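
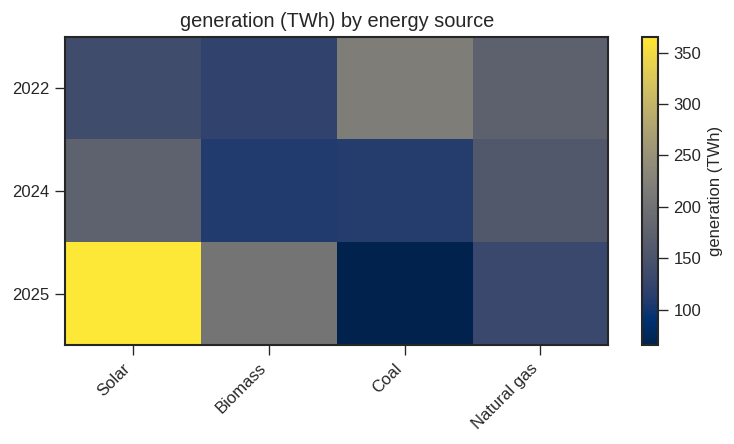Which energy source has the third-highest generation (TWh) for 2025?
Natural gas

Top 4 for 2025: Solar ≈ 375, Biomass ≈ 200, Natural gas ≈ 125, Coal ≈ 75.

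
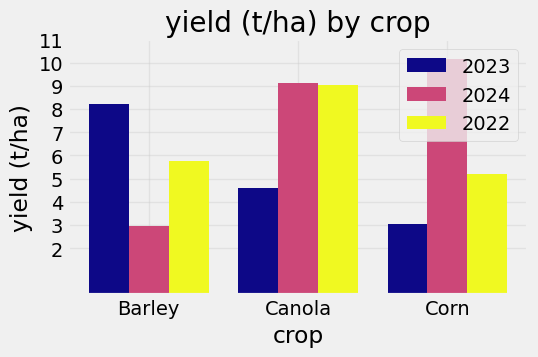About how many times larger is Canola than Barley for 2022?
≈ 1.5×

Canola ≈ 9, Barley ≈ 6; 9/6 ≈ 1.5.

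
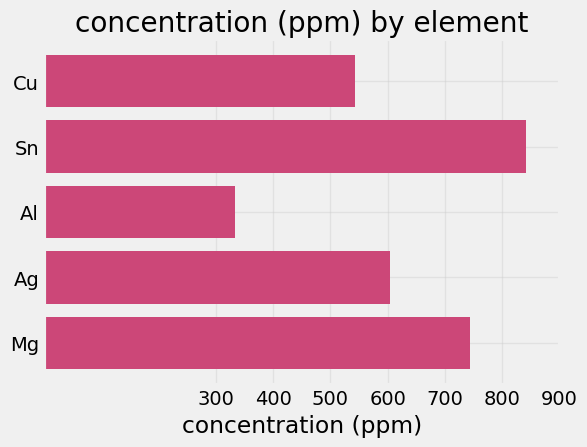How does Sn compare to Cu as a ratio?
Sn ≈ 800, Cu ≈ 500; 800/500 ≈ 1.6.

≈ 1.6×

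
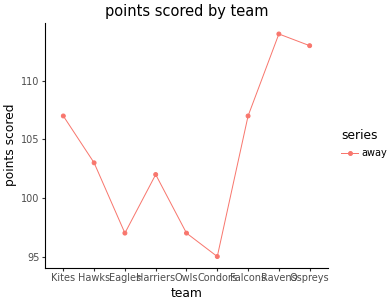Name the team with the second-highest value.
Top 3: Ravens ≈ 114, Ospreys ≈ 112, Falcons ≈ 108.

Ospreys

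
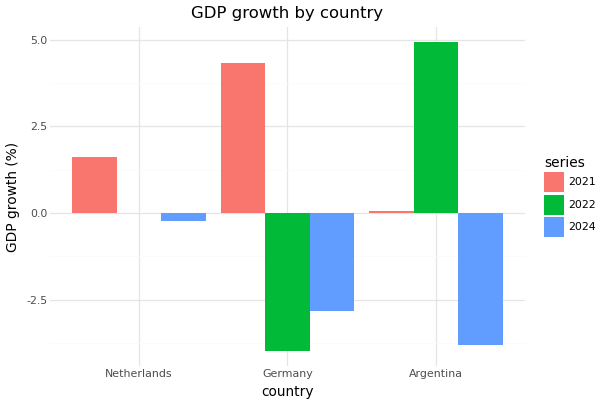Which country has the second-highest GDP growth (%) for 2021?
Top 3 for 2021: Germany ≈ 4, Netherlands ≈ 2, Argentina ≈ 0.

Netherlands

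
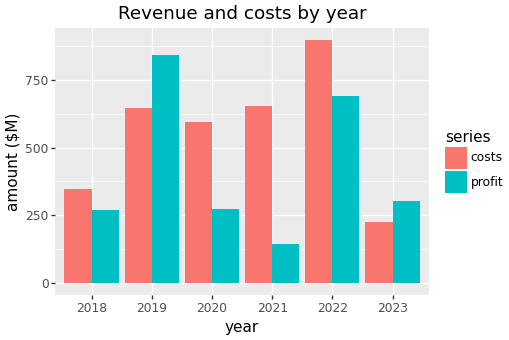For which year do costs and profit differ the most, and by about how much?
2021, ≈ 600 $M

2021: costs ≈ 700, profit ≈ 100 → gap ≈ 600. Next-largest (2020) is only ≈ 300.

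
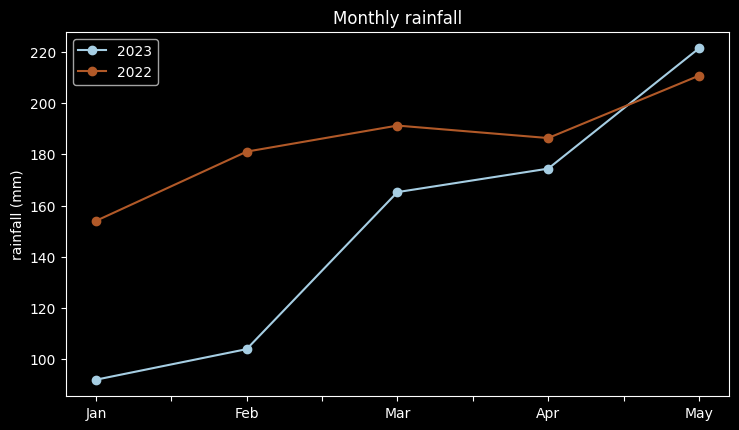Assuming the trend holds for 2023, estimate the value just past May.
Last three: 160, 180, 220 → slope ≈ 30/step → next ≈ 250.

≈ 250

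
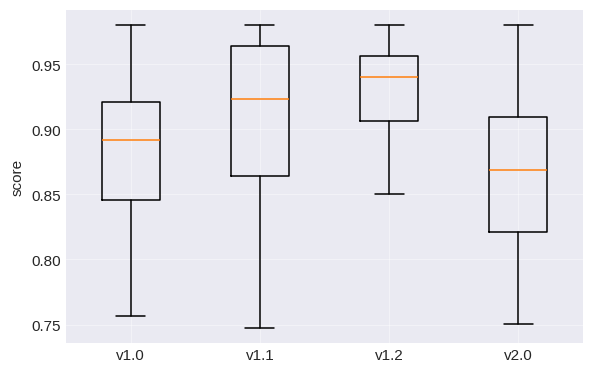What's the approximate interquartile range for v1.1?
Q3 ≈ 0.96, Q1 ≈ 0.86; IQR ≈ 0.10.

≈ 0.10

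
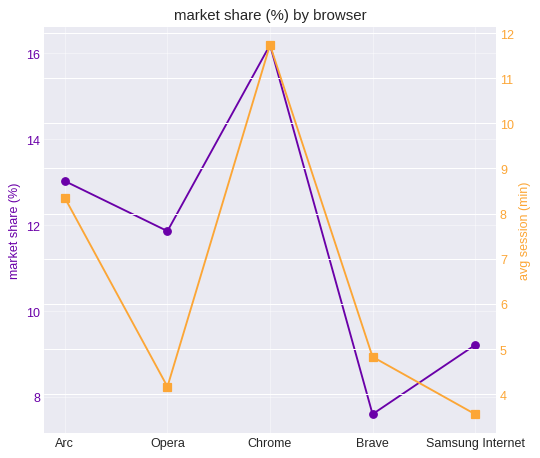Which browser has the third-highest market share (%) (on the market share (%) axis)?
Top 4 (on the market share (%) axis): Chrome ≈ 16, Arc ≈ 13, Opera ≈ 12, Samsung Internet ≈ 9.

Opera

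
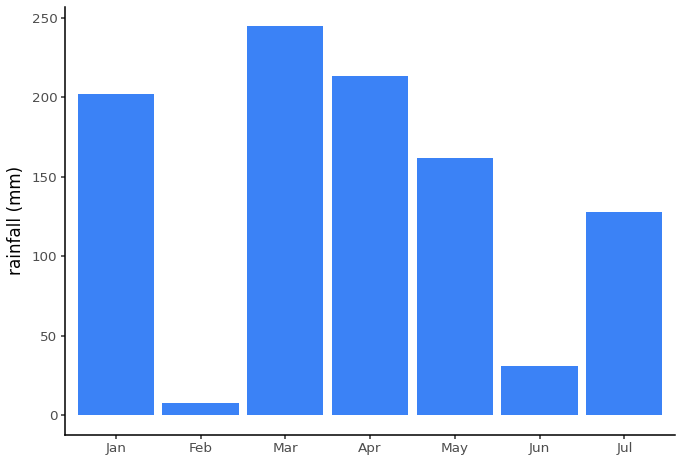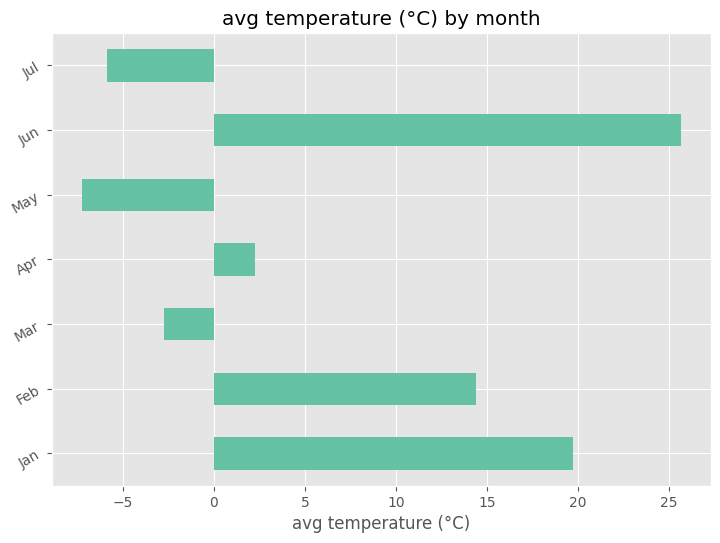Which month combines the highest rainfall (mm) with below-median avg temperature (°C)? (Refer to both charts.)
Chart 2 median avg temperature (°C) ≈ 0; below-median months: Mar, May, Jul. Among those, Mar has the highest rainfall (mm) (≈ 250).

Mar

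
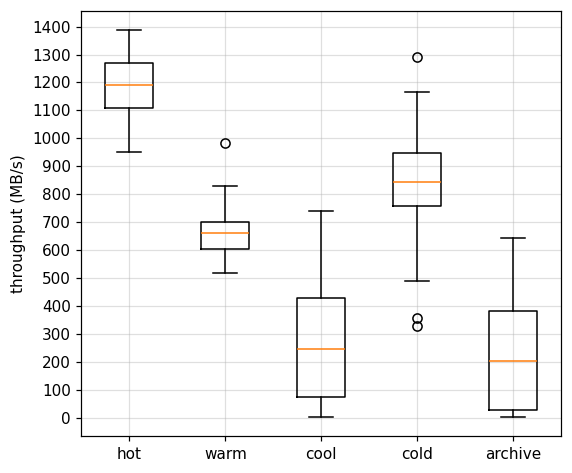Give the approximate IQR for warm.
Q3 ≈ 700, Q1 ≈ 600; IQR ≈ 100.

≈ 100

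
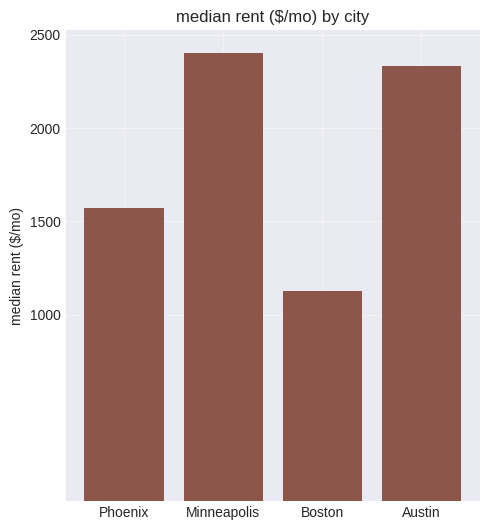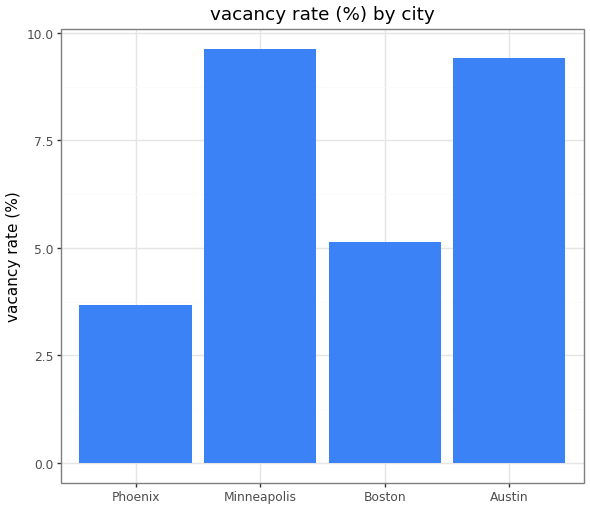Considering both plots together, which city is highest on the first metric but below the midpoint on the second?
Chart 2 median vacancy rate (%) ≈ 7; below-median cities: Phoenix, Boston. Among those, Phoenix has the highest median rent ($/mo) (≈ 1500).

Phoenix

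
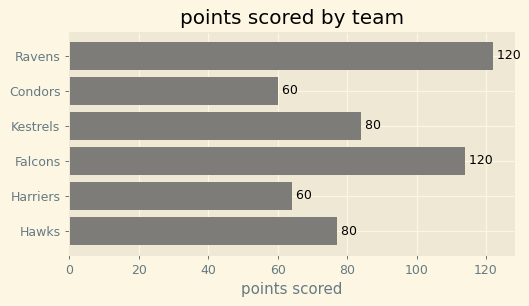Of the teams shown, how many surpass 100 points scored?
Above 100: Ravens, Falcons.

2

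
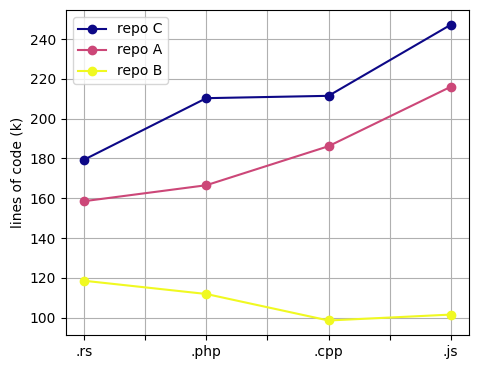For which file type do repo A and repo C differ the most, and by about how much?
.php, ≈ 60 k

.php: repo A ≈ 160, repo C ≈ 220 → gap ≈ 60. Next-largest (.js) is only ≈ 20.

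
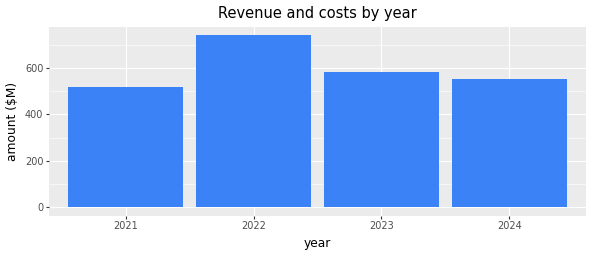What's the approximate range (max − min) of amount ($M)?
Max 2022 ≈ 700, min 2021 ≈ 500; range ≈ 200.

≈ 200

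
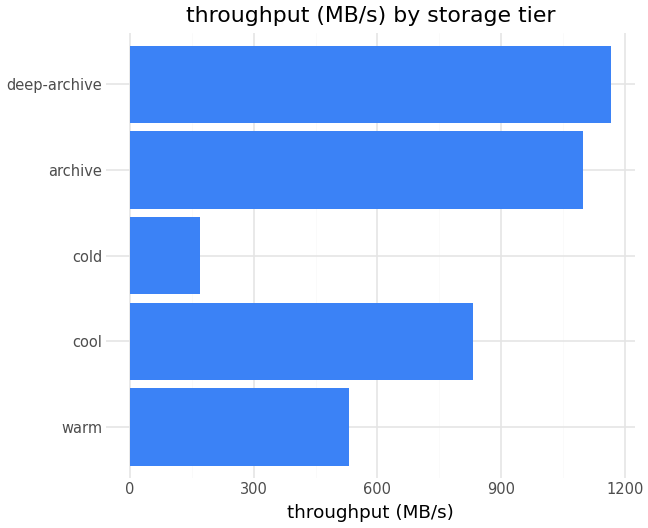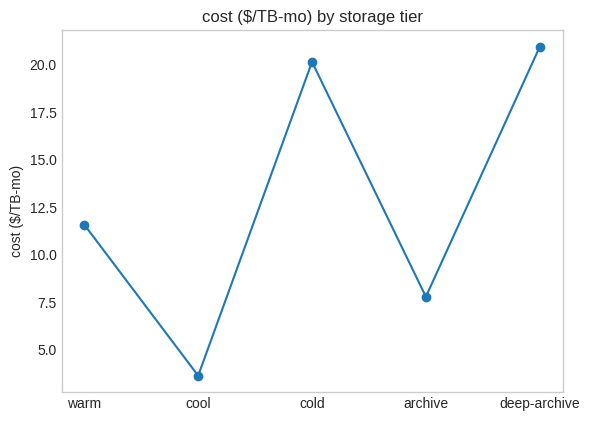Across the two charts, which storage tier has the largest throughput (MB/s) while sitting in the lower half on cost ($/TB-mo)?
archive

Chart 2 median cost ($/TB-mo) ≈ 12; below-median storage tiers: cool, archive. Among those, archive has the highest throughput (MB/s) (≈ 1000).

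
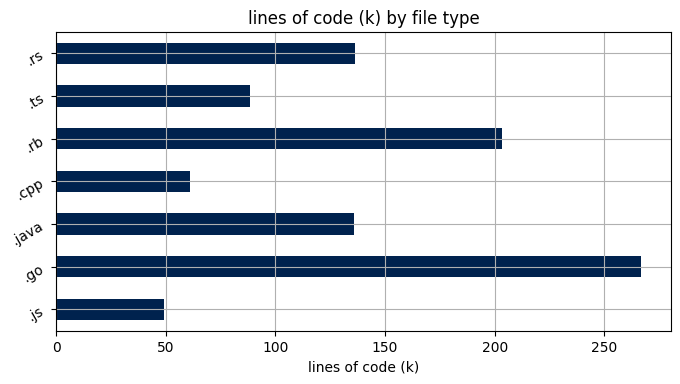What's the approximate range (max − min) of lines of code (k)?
Max .go ≈ 275, min .js ≈ 50; range ≈ 225.

≈ 225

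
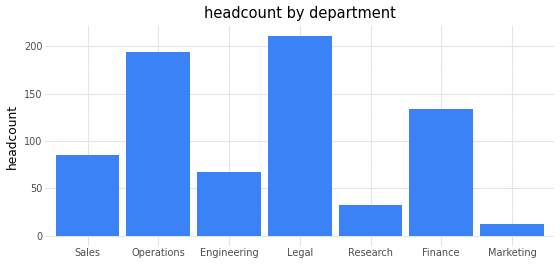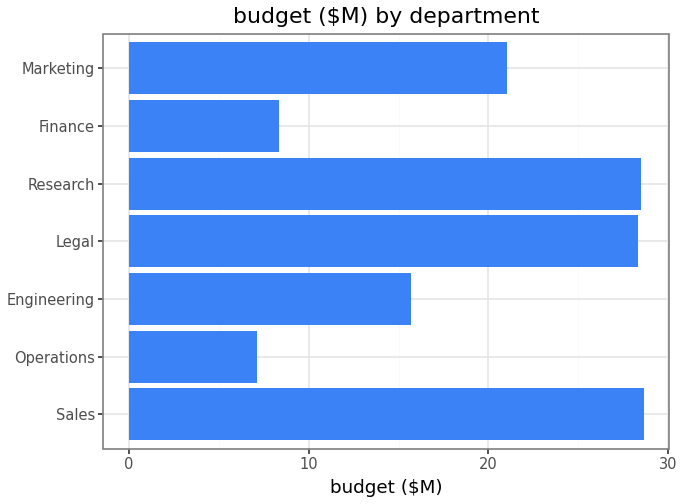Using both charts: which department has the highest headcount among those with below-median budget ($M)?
Chart 2 median budget ($M) ≈ 20; below-median departments: Operations, Engineering, Finance. Among those, Operations has the highest headcount (≈ 200).

Operations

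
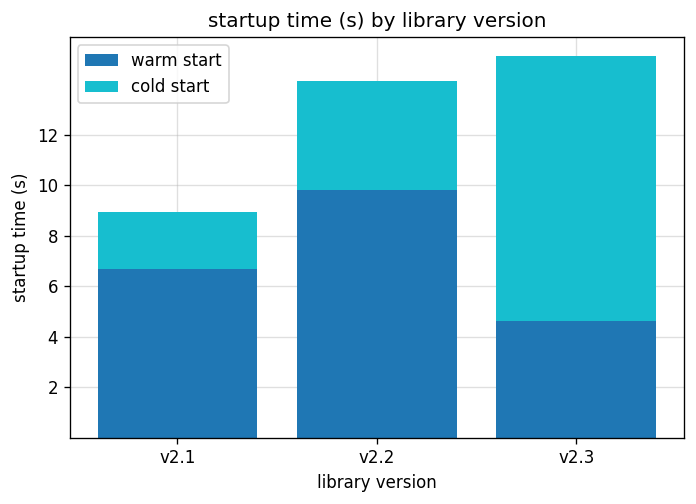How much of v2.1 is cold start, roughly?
≈ 2

cold start top ≈ 8, bottom ≈ 6; segment ≈ 2.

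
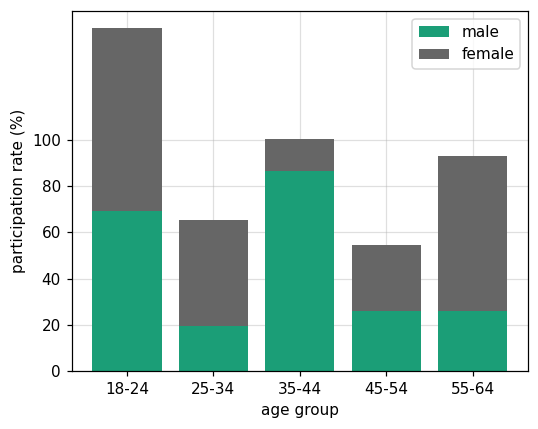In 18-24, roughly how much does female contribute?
female top ≈ 140, bottom ≈ 60; segment ≈ 80.

≈ 80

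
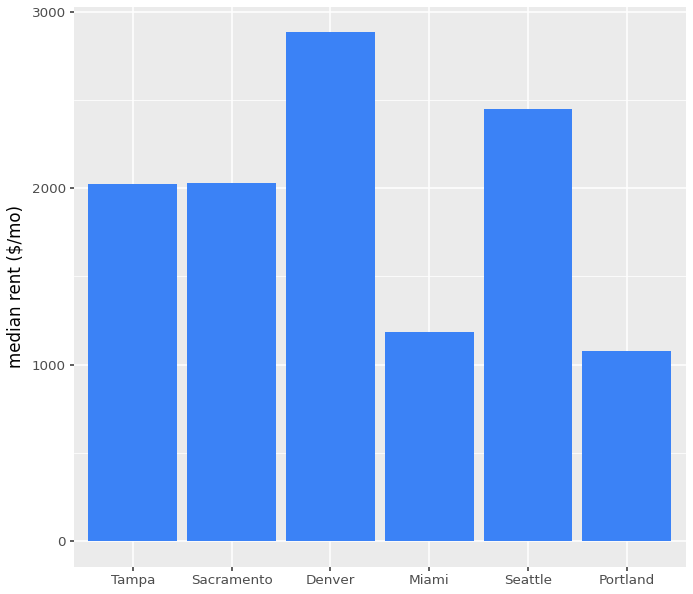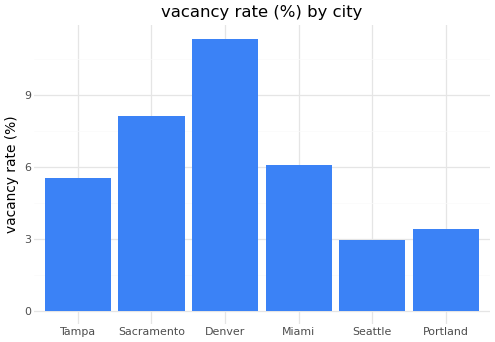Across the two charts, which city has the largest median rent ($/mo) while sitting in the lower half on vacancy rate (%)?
Seattle

Chart 2 median vacancy rate (%) ≈ 6; below-median cities: Tampa, Seattle, Portland. Among those, Seattle has the highest median rent ($/mo) (≈ 2500).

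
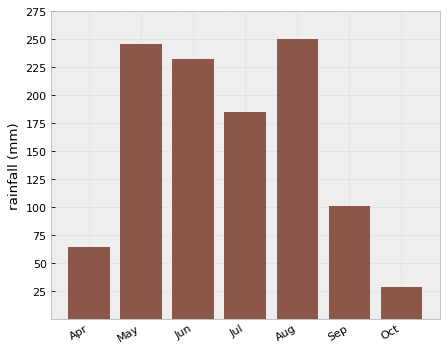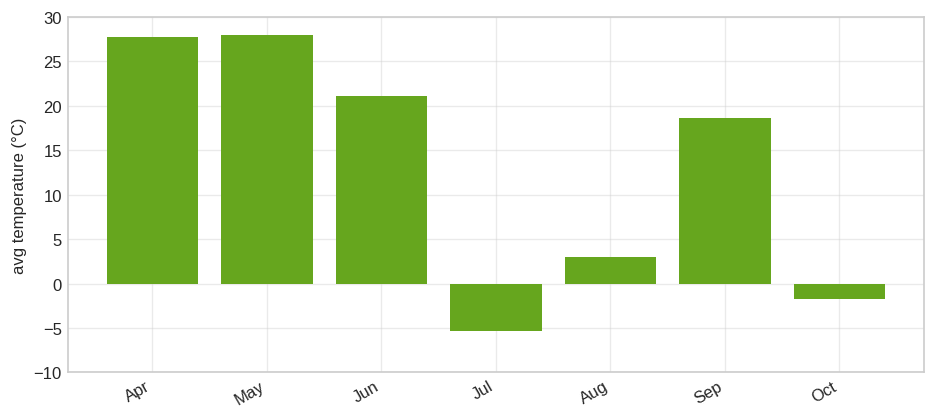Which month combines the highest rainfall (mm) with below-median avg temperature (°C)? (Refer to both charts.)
Chart 2 median avg temperature (°C) ≈ 20; below-median months: Jul, Aug, Oct. Among those, Aug has the highest rainfall (mm) (≈ 250).

Aug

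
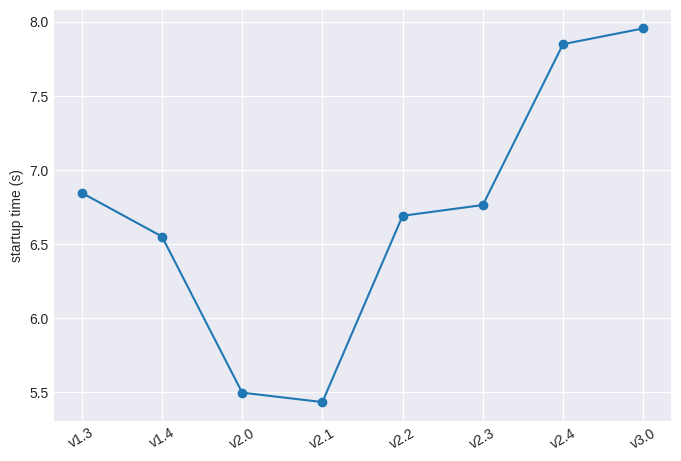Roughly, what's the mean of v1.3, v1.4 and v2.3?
≈ 6.83

(7.0 + 6.5 + 7.0) / 3 ≈ 6.83.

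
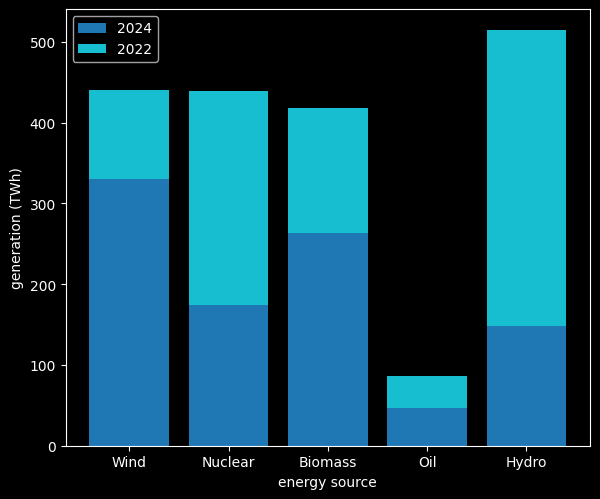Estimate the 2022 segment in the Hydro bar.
2022 top ≈ 500, bottom ≈ 150; segment ≈ 350.

≈ 350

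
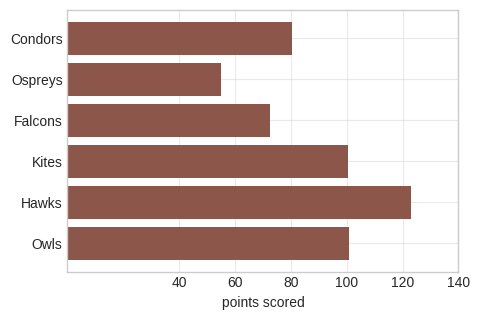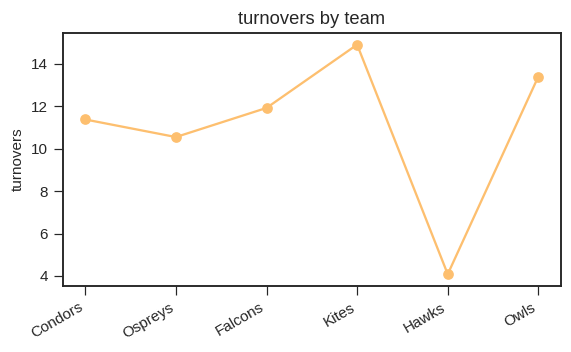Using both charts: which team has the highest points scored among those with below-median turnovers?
Chart 2 median turnovers ≈ 12; below-median teams: Condors, Ospreys, Hawks. Among those, Hawks has the highest points scored (≈ 120).

Hawks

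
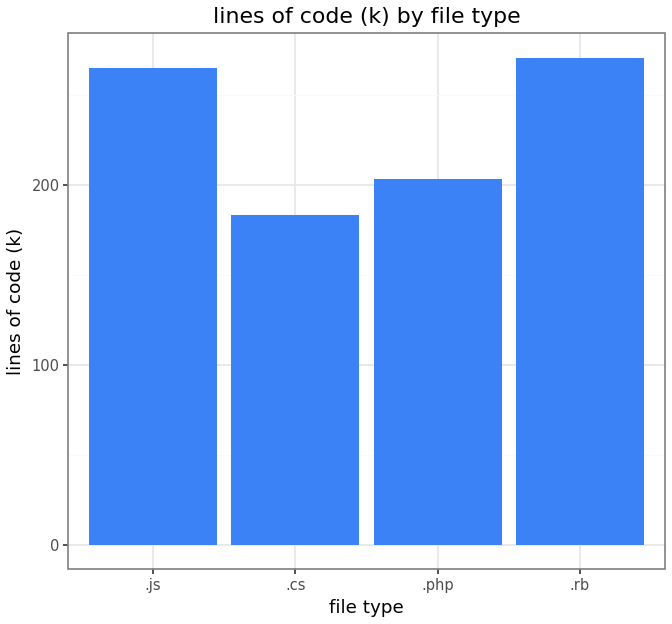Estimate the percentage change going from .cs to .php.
.cs ≈ 175, .php ≈ 200; (200 − 175) / 175 ≈ +14.3%.

≈ +14.3%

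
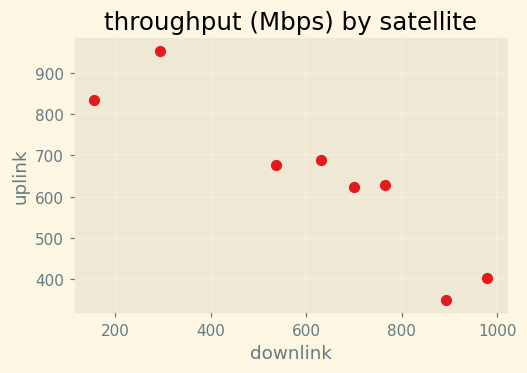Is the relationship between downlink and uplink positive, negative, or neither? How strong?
negative, strong

Points are negatively correlated; strong (|r| ≈ 0.9).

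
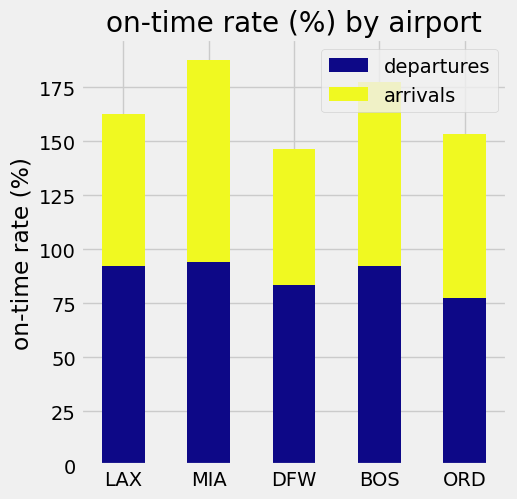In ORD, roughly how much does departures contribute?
departures top ≈ 80, bottom ≈ 0; segment ≈ 80.

≈ 80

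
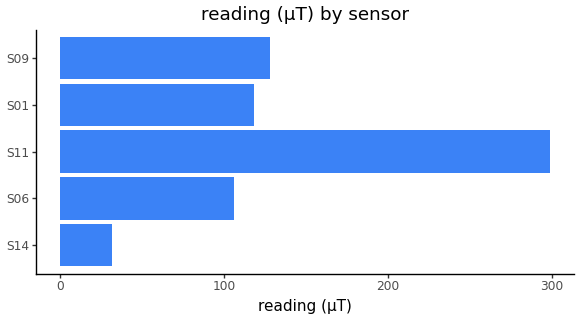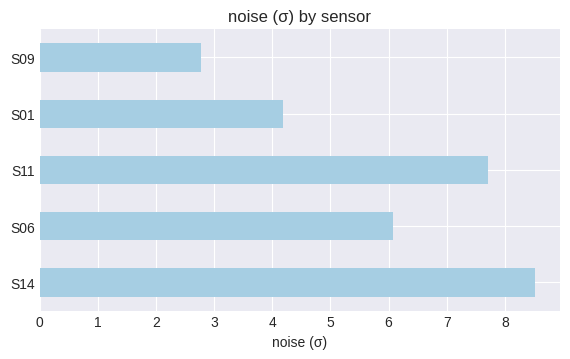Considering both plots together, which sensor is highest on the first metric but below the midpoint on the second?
Chart 2 median noise (σ) ≈ 6; below-median sensors: S01, S09. Among those, S09 has the highest reading (µT) (≈ 150).

S09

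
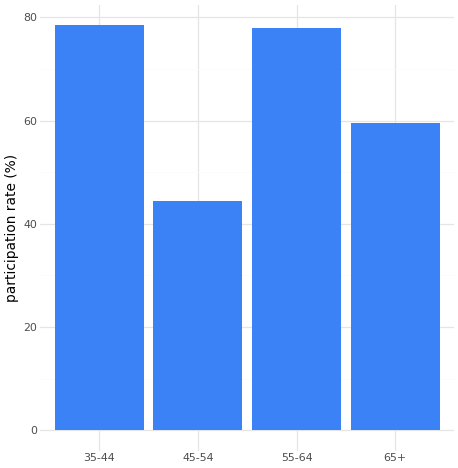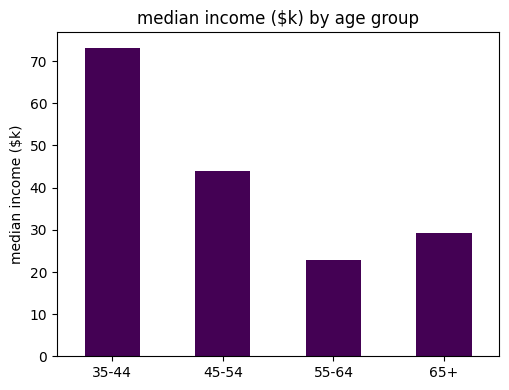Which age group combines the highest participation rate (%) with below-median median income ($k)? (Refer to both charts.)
55-64

Chart 2 median median income ($k) ≈ 40; below-median age groups: 55-64, 65+. Among those, 55-64 has the highest participation rate (%) (≈ 80).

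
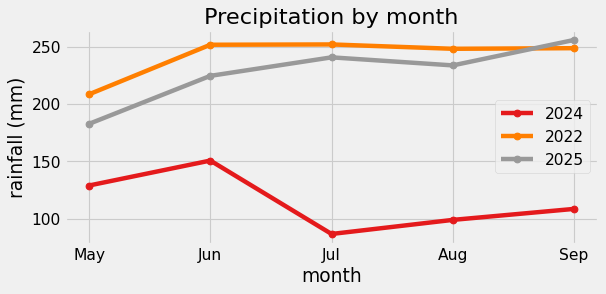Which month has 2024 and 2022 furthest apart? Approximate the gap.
Jul: 2024 ≈ 80, 2022 ≈ 260 → gap ≈ 180. Next-largest (Aug) is only ≈ 140.

Jul, ≈ 180 mm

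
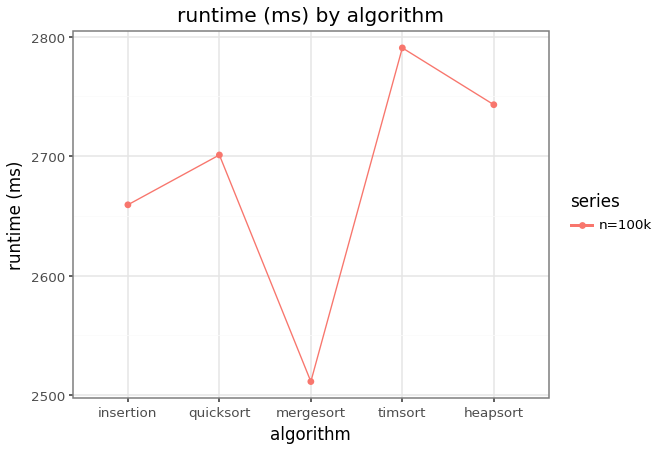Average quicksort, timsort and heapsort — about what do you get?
(2700 + 2800 + 2750) / 3 ≈ 2750.

≈ 2750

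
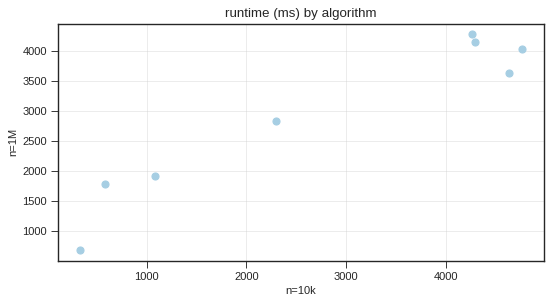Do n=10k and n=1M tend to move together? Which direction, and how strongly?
positive, strong

Points are positively correlated; strong (|r| ≈ 1.0).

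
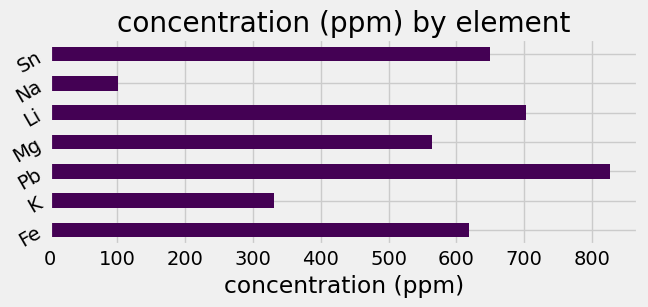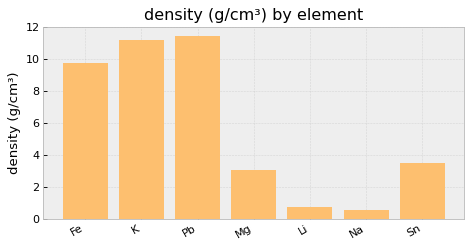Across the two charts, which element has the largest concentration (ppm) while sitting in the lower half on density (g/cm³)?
Li

Chart 2 median density (g/cm³) ≈ 4; below-median elements: Mg, Li, Na. Among those, Li has the highest concentration (ppm) (≈ 700).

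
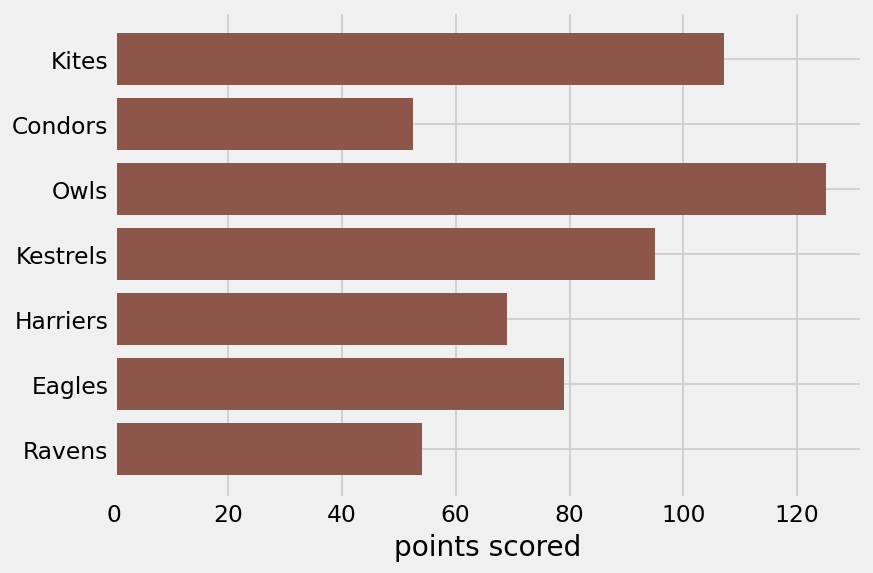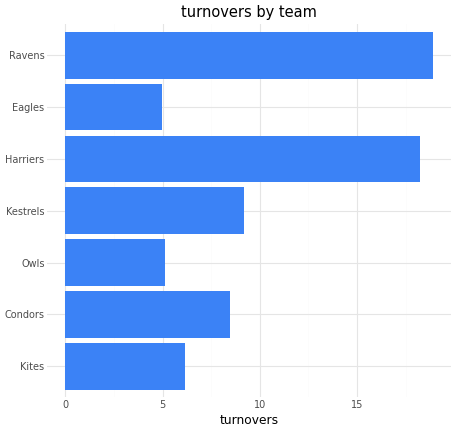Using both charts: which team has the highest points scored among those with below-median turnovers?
Chart 2 median turnovers ≈ 8; below-median teams: Kites, Owls, Eagles. Among those, Owls has the highest points scored (≈ 120).

Owls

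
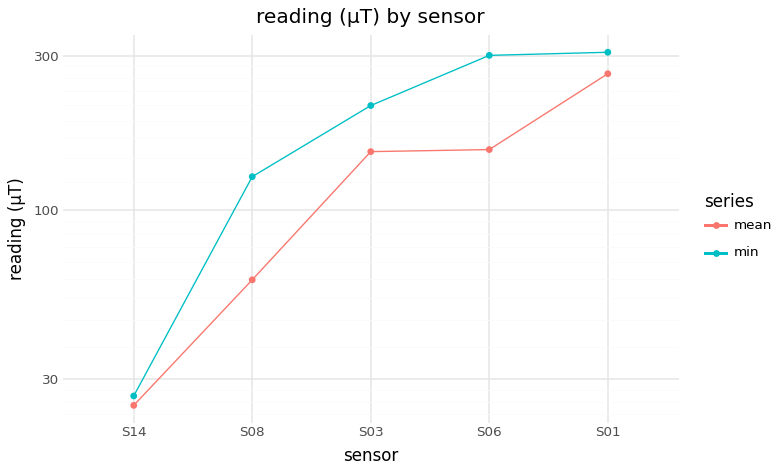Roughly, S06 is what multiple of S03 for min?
S06 ≈ 300, S03 ≈ 200; 300/200 ≈ 1.5.

≈ 1.5×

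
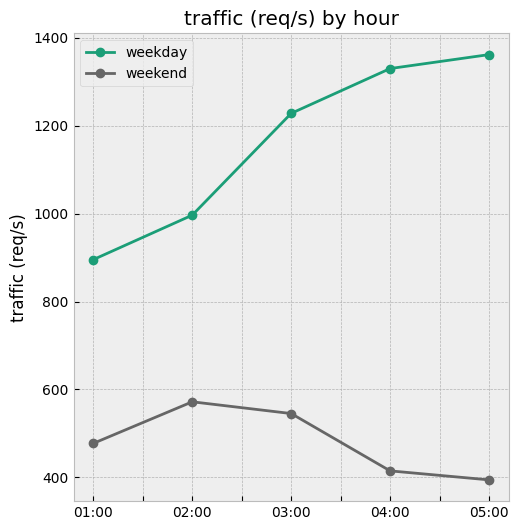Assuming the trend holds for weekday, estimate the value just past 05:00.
Last three: 1200, 1300, 1400 → slope ≈ 100/step → next ≈ 1500.

≈ 1500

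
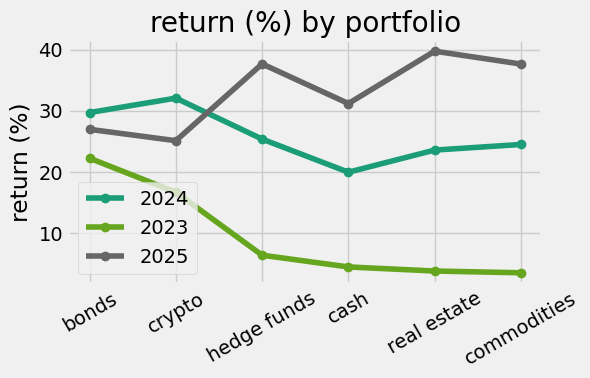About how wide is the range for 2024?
Max crypto ≈ 30, min cash ≈ 20; range ≈ 10.

≈ 10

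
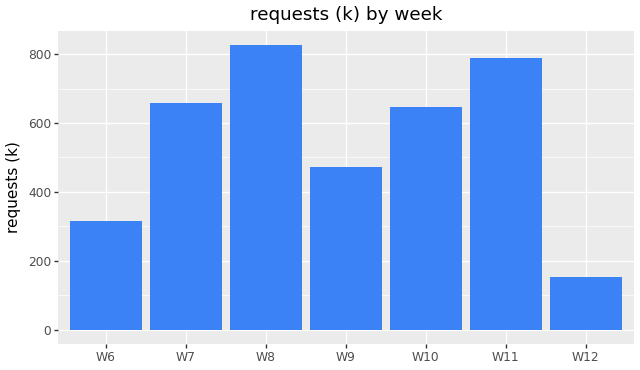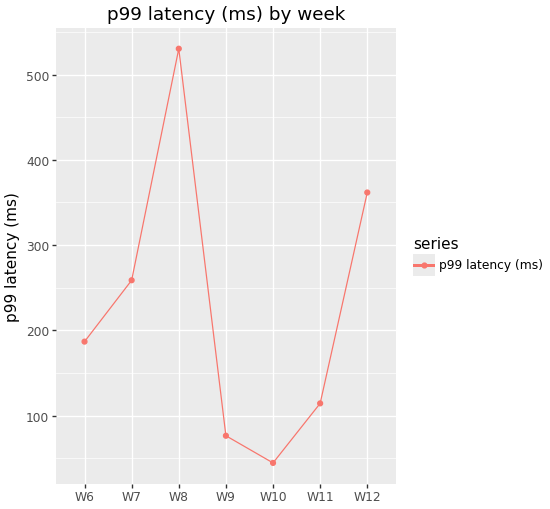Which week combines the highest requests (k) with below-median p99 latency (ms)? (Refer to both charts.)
W11

Chart 2 median p99 latency (ms) ≈ 200; below-median weeks: W9, W10, W11. Among those, W11 has the highest requests (k) (≈ 800).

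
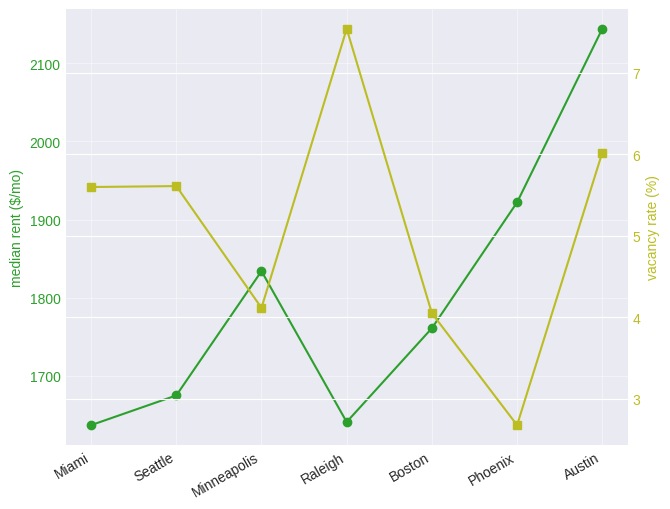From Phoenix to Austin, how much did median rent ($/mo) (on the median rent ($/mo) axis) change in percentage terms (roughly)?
≈ +13.2%

Phoenix ≈ 1900, Austin ≈ 2150; (2150 − 1900) / 1900 ≈ +13.2%.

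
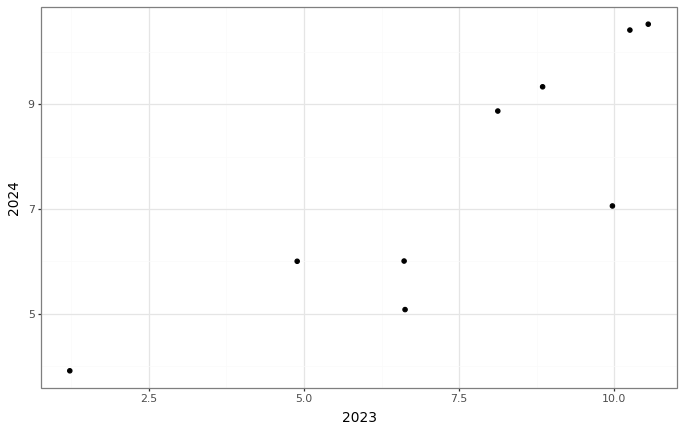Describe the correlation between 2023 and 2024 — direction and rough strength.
positive, strong

Points are positively correlated; strong (|r| ≈ 0.8).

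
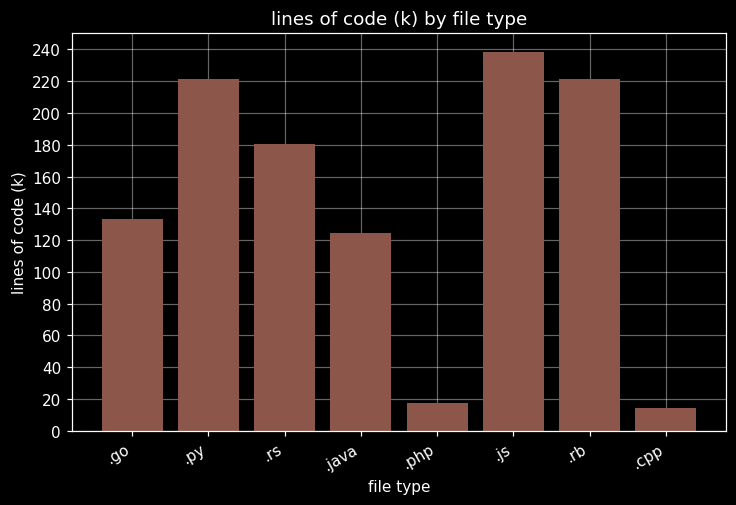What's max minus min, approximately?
≈ 220

Max .js ≈ 240, min .cpp ≈ 20; range ≈ 220.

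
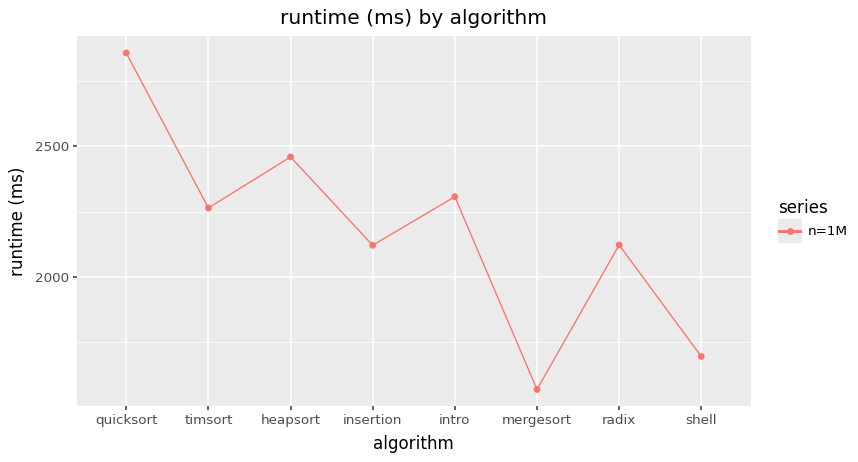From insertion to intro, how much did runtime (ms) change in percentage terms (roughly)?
≈ +9.1%

insertion ≈ 2200, intro ≈ 2400; (2400 − 2200) / 2200 ≈ +9.1%.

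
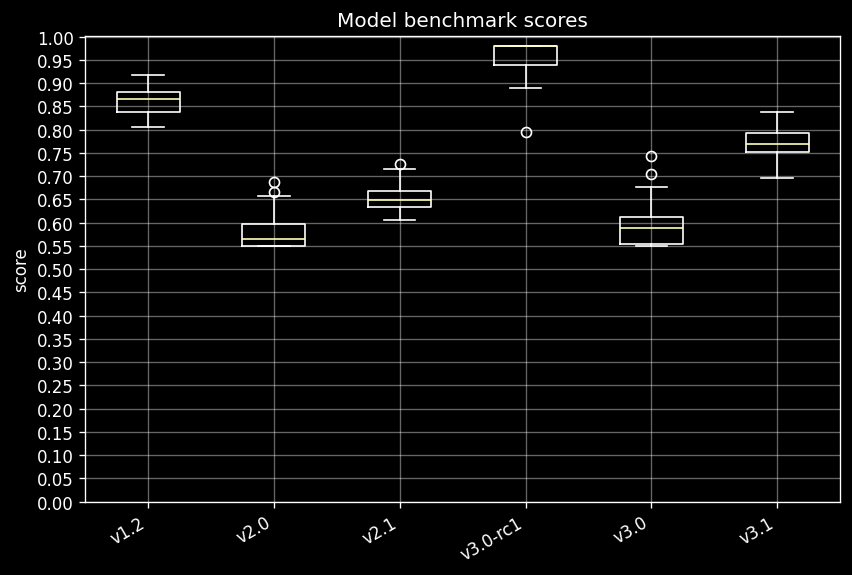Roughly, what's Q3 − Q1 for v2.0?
≈ 0.05

Q3 ≈ 0.60, Q1 ≈ 0.55; IQR ≈ 0.05.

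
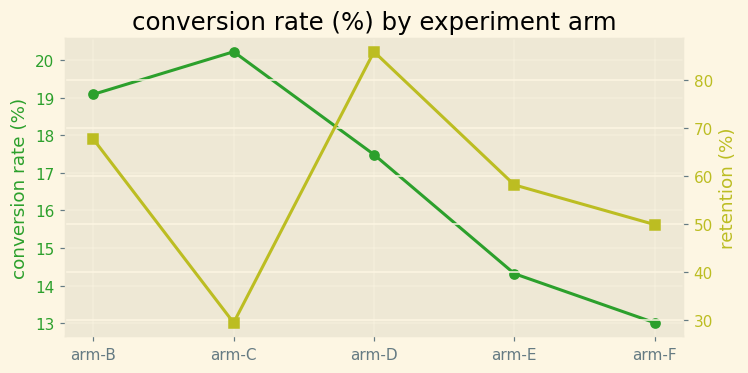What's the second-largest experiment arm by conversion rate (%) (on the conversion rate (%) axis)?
Top 3 (on the conversion rate (%) axis): arm-C ≈ 20, arm-B ≈ 19, arm-D ≈ 17.

arm-B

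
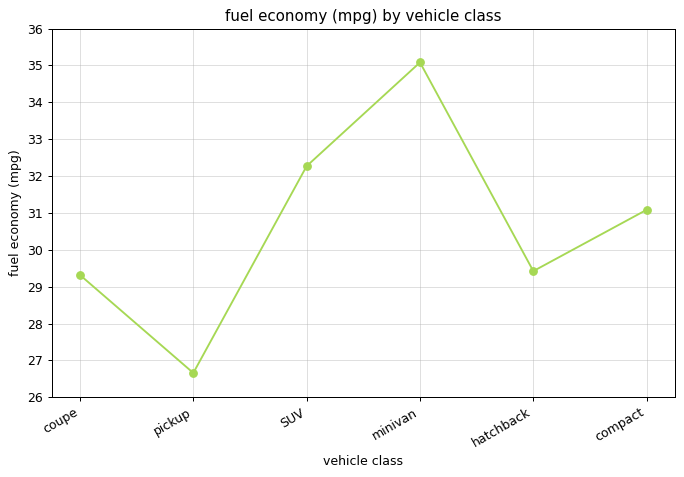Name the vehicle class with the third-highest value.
Top 4: minivan ≈ 35, SUV ≈ 32, compact ≈ 31, hatchback ≈ 29.

compact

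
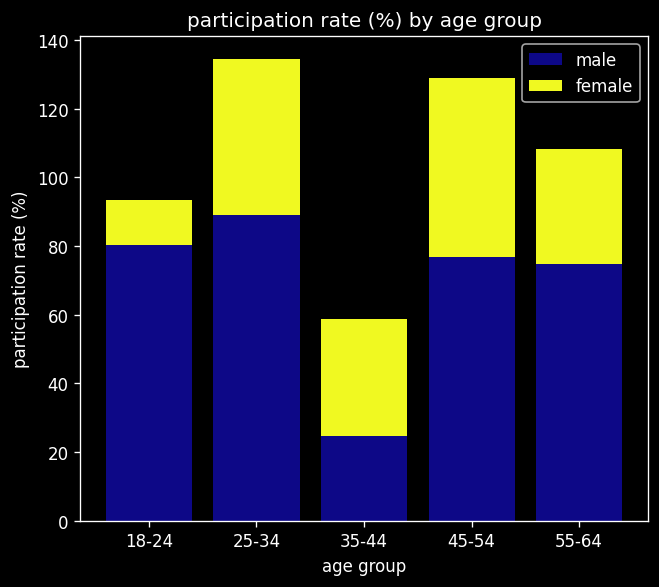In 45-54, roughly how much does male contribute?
male top ≈ 80, bottom ≈ 0; segment ≈ 80.

≈ 80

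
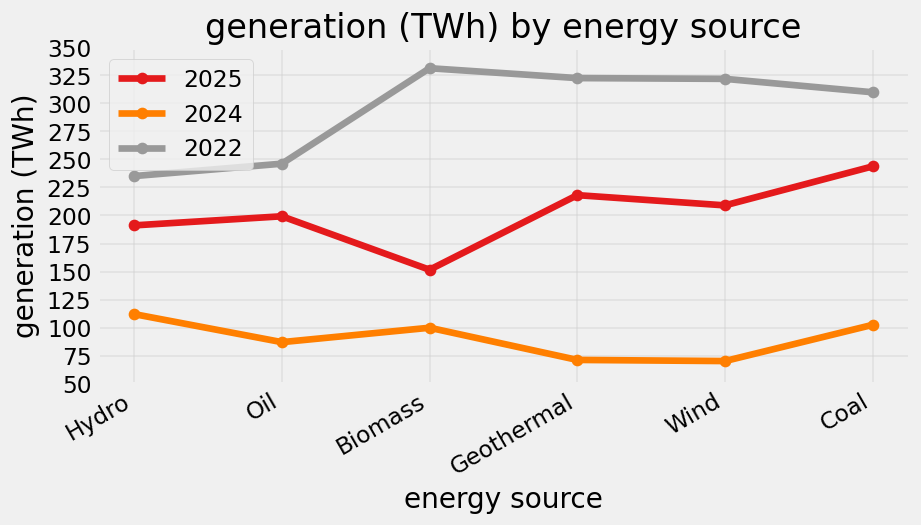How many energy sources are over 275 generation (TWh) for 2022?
Above 275: Biomass, Geothermal, Wind, Coal.

4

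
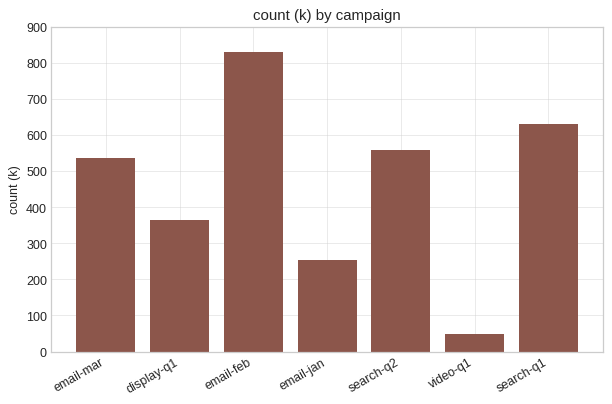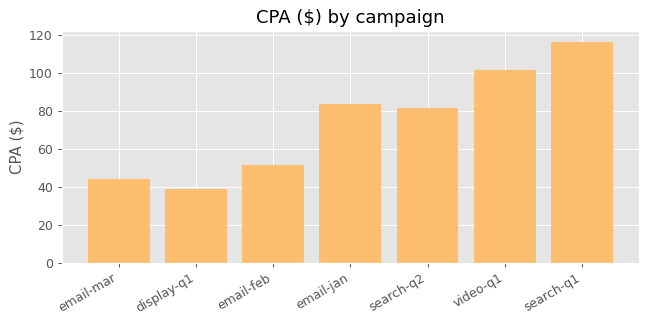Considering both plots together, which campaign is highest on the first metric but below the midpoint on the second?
Chart 2 median CPA ($) ≈ 80; below-median campaigns: email-mar, display-q1, email-feb. Among those, email-feb has the highest count (k) (≈ 800).

email-feb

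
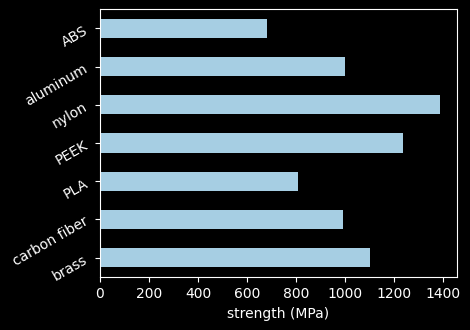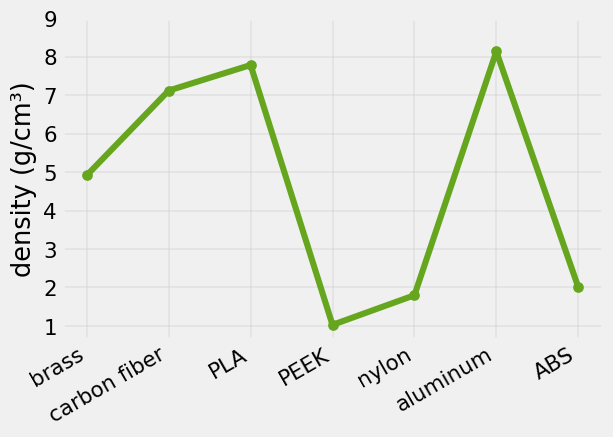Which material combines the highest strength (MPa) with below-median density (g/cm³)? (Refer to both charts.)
nylon

Chart 2 median density (g/cm³) ≈ 5; below-median materials: PEEK, nylon, ABS. Among those, nylon has the highest strength (MPa) (≈ 1400).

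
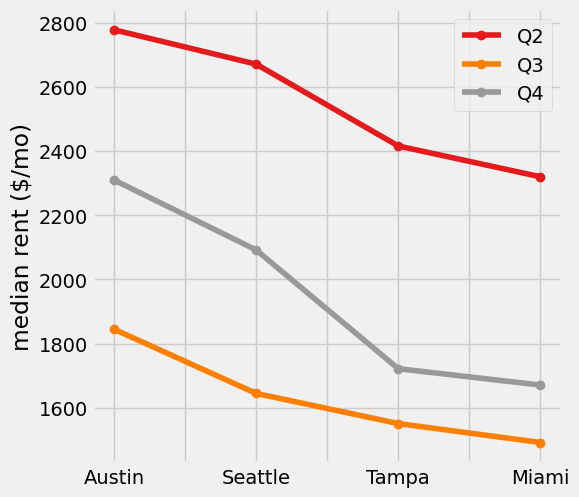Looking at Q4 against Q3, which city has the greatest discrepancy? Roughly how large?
Austin: Q4 ≈ 2400, Q3 ≈ 1800 → gap ≈ 600. Next-largest (Seattle) is only ≈ 400.

Austin, ≈ 600 $/mo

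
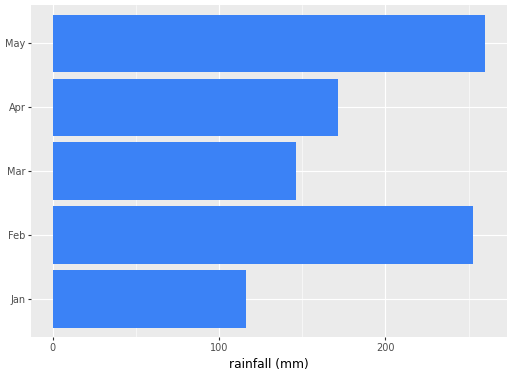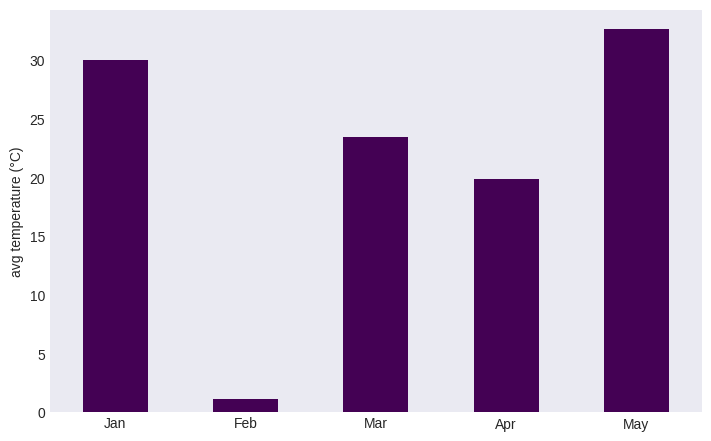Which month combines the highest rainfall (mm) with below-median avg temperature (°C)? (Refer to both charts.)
Feb

Chart 2 median avg temperature (°C) ≈ 25; below-median months: Feb, Apr. Among those, Feb has the highest rainfall (mm) (≈ 250).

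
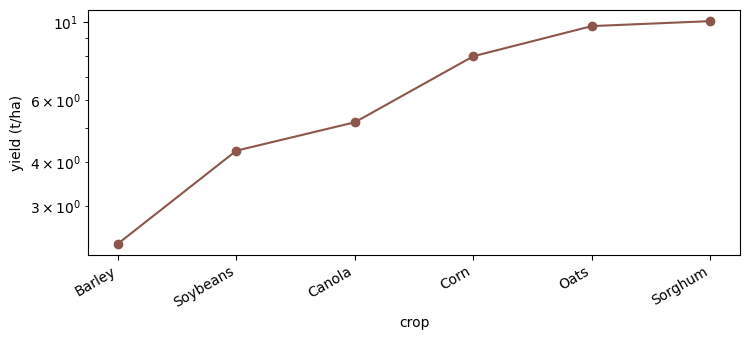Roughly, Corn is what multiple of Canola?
≈ 1.6×

Corn ≈ 8, Canola ≈ 5; 8/5 ≈ 1.6.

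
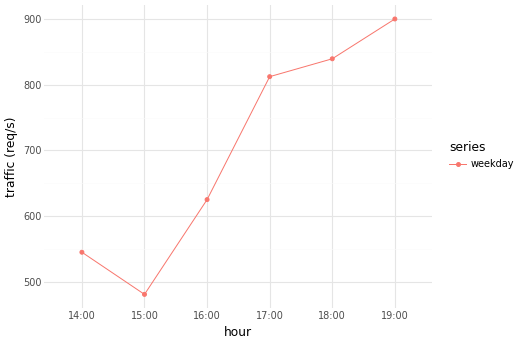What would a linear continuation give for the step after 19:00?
Last three: 800, 850, 900 → slope ≈ 50/step → next ≈ 950.

≈ 950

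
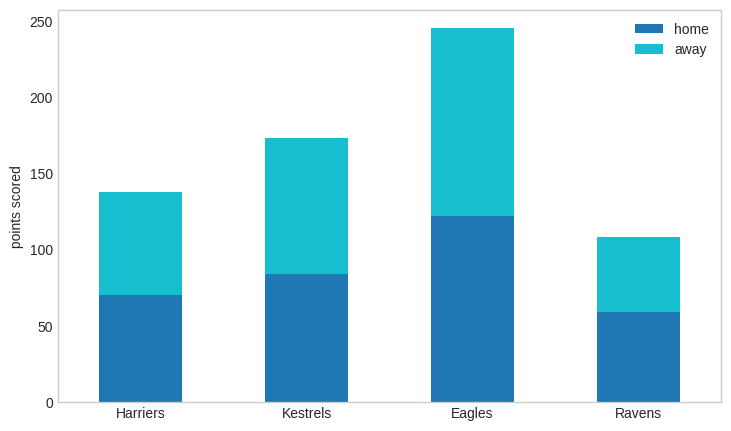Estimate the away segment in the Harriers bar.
≈ 75

away top ≈ 150, bottom ≈ 75; segment ≈ 75.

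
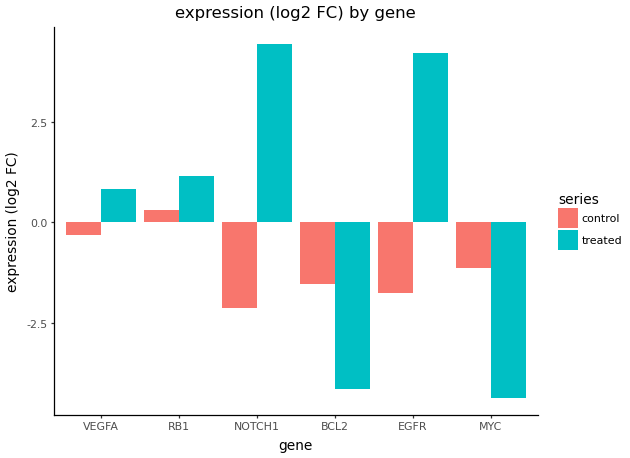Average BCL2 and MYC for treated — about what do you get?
≈ -4

(-4 + -4) / 2 ≈ -4.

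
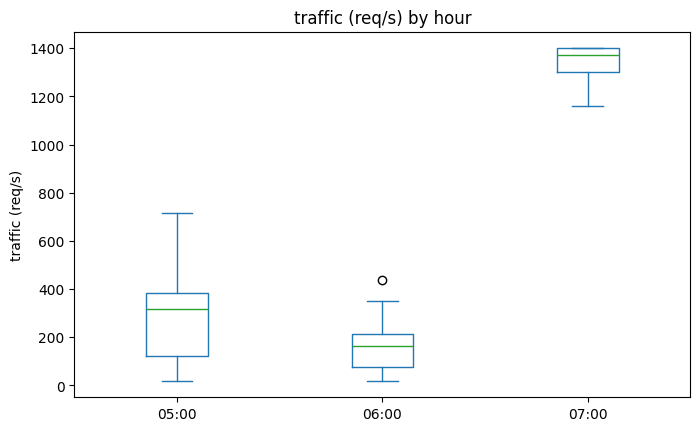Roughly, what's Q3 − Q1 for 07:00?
≈ 100

Q3 ≈ 1400, Q1 ≈ 1300; IQR ≈ 100.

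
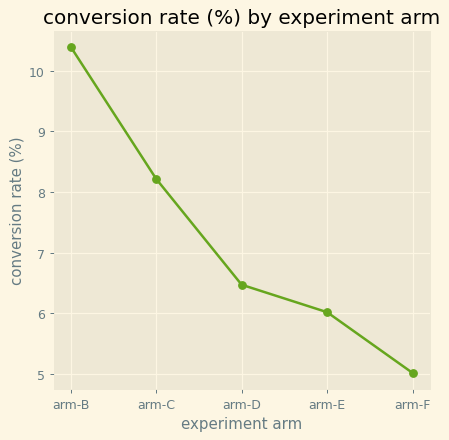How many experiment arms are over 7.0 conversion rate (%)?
2

Above 7.0: arm-B, arm-C.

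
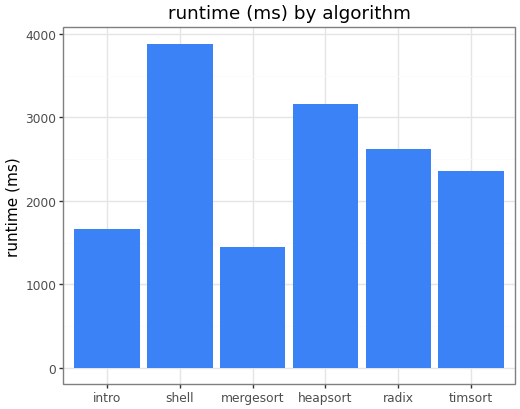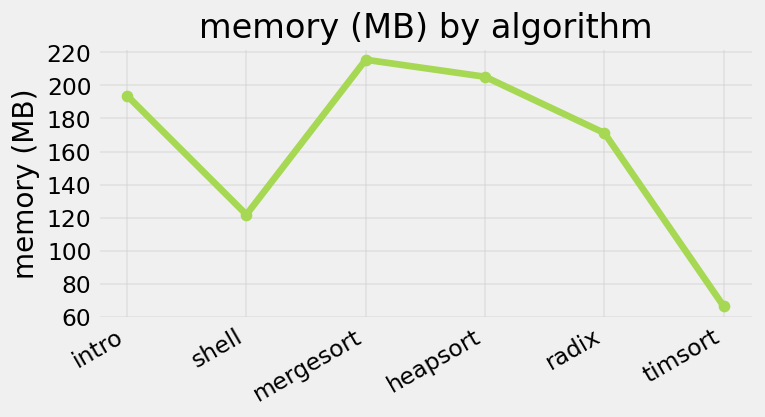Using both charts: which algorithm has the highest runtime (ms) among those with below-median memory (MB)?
shell

Chart 2 median memory (MB) ≈ 180; below-median algorithms: shell, radix, timsort. Among those, shell has the highest runtime (ms) (≈ 4000).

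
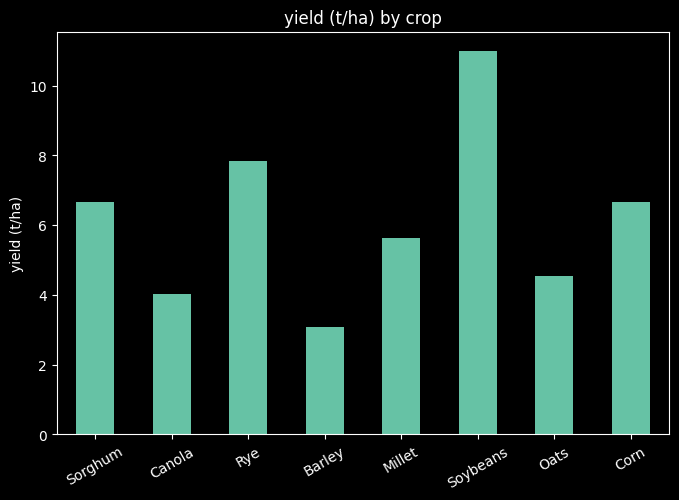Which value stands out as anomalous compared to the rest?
Soybeans

Soybeans ≈ 11; the rest sit between ≈ 3 and ≈ 8.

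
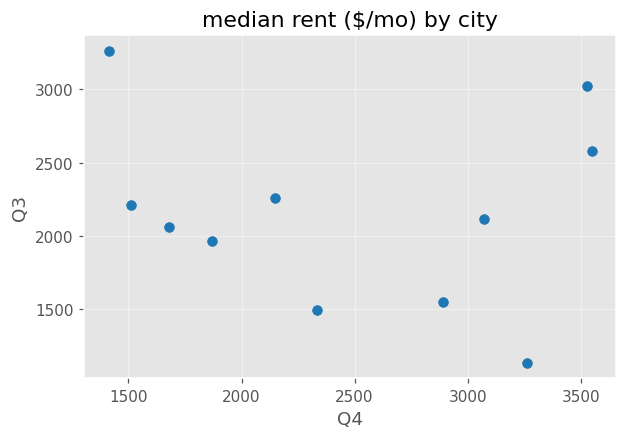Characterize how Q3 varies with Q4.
Points are roughly uncorrelated; weak (|r| ≈ 0.1).

no clear correlation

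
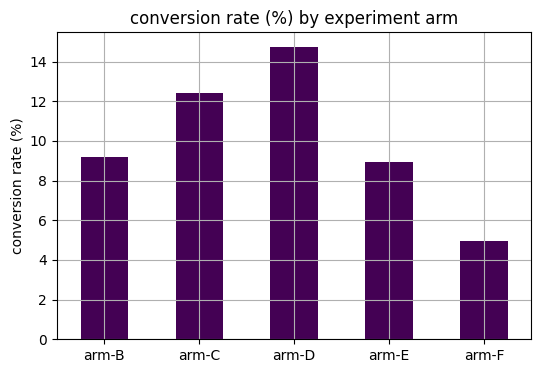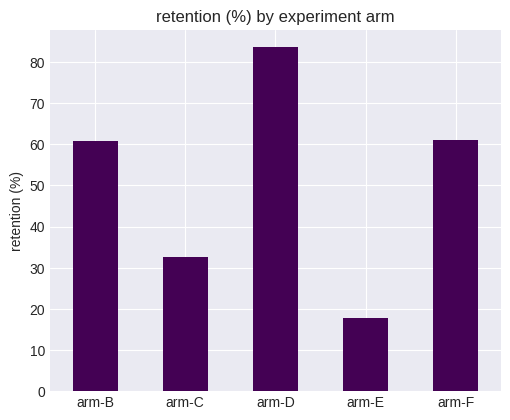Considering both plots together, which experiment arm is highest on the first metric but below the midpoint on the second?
Chart 2 median retention (%) ≈ 60; below-median experiment arms: arm-C, arm-E. Among those, arm-C has the highest conversion rate (%) (≈ 12).

arm-C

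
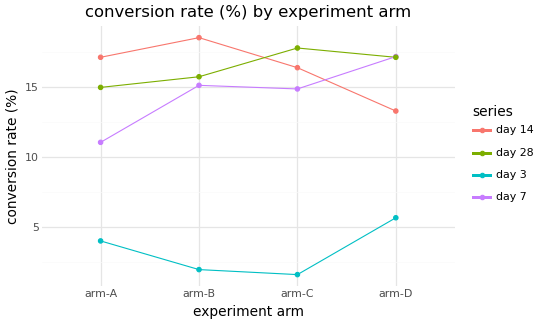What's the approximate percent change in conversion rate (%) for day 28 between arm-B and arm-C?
arm-B ≈ 16, arm-C ≈ 18; (18 − 16) / 16 ≈ +12.5%.

≈ +12.5%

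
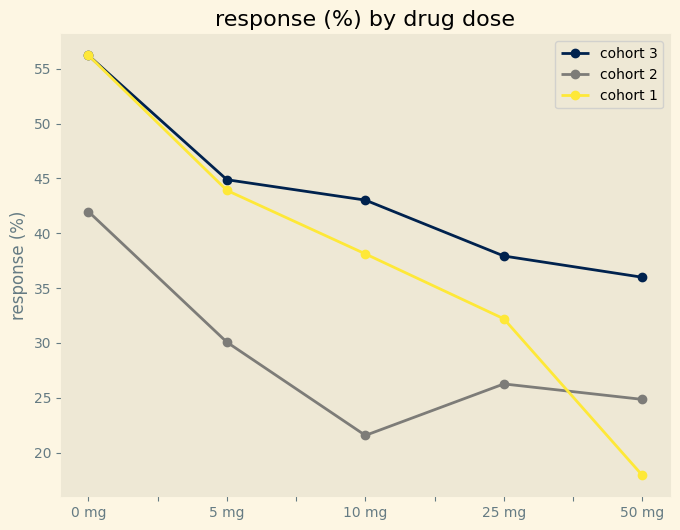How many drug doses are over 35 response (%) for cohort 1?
Above 35: 0 mg, 5 mg, 10 mg.

3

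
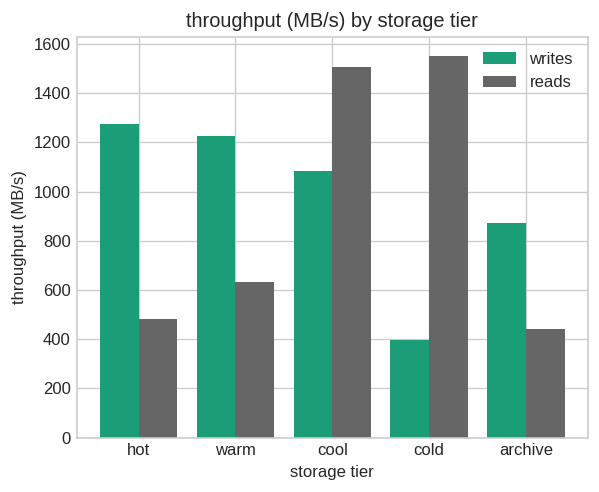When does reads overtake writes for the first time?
warm: reads ≈ 600 vs writes ≈ 1200 (not yet); cool: reads ≈ 1600 vs writes ≈ 1000 (first crossover).

cool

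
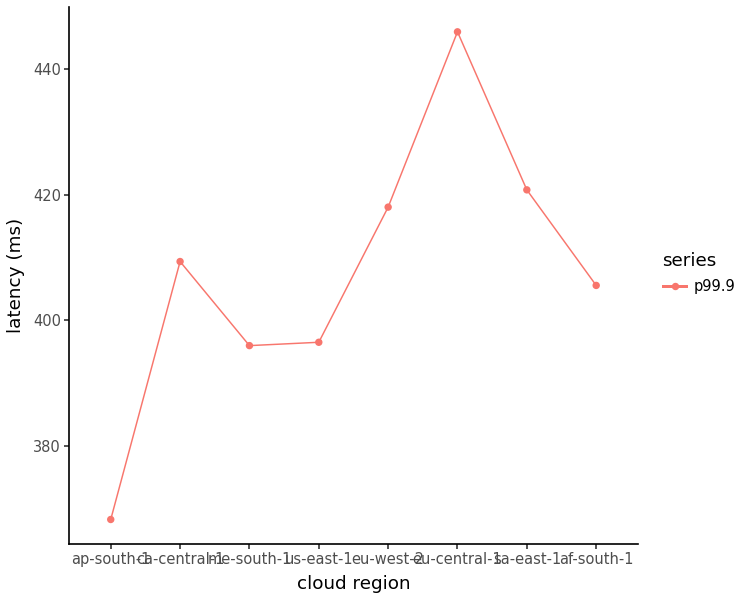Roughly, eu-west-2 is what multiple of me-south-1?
eu-west-2 ≈ 420, me-south-1 ≈ 400; 420/400 ≈ 1.05.

≈ 1.05×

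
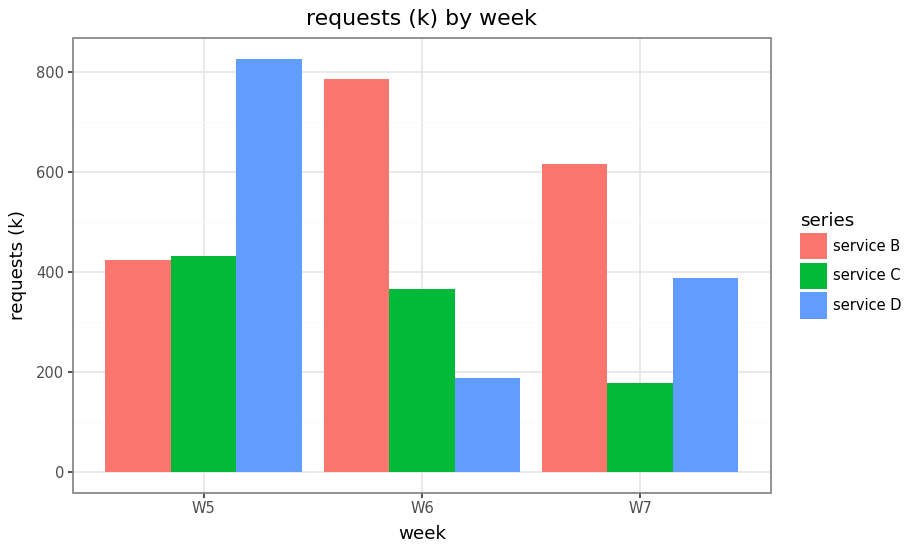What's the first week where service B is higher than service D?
W6

W5: service B ≈ 400 vs service D ≈ 800 (not yet); W6: service B ≈ 800 vs service D ≈ 200 (first crossover).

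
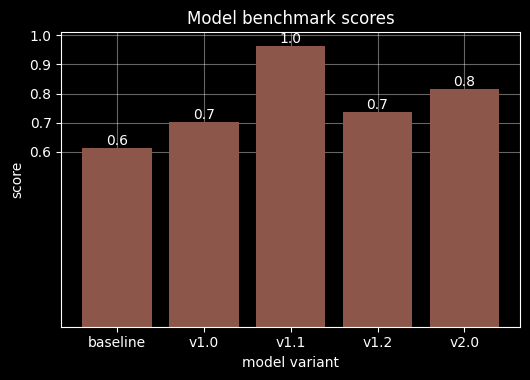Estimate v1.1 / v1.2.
v1.1 ≈ 1.0, v1.2 ≈ 0.7; 1.0/0.7 ≈ 1.43.

≈ 1.43×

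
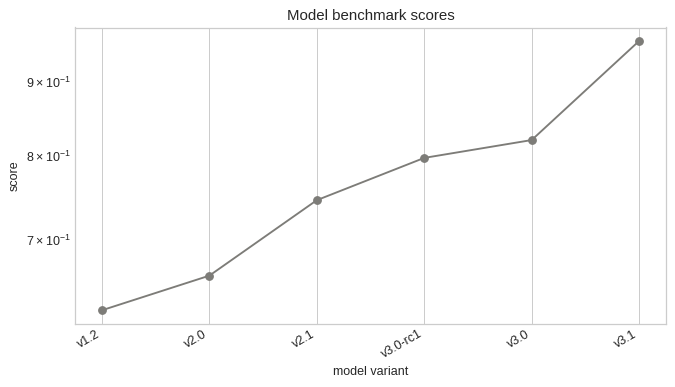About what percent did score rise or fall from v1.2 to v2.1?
≈ +15.4%

v1.2 ≈ 0.65, v2.1 ≈ 0.75; (0.75 − 0.65) / 0.65 ≈ +15.4%.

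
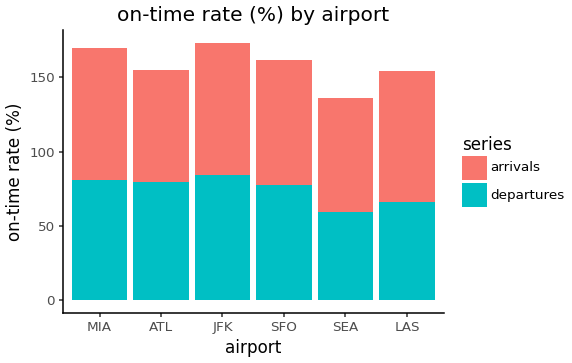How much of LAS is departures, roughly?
departures top ≈ 60, bottom ≈ 0; segment ≈ 60.

≈ 60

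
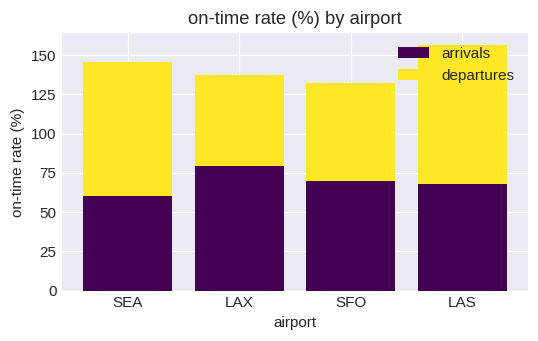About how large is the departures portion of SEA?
departures top ≈ 140, bottom ≈ 60; segment ≈ 80.

≈ 80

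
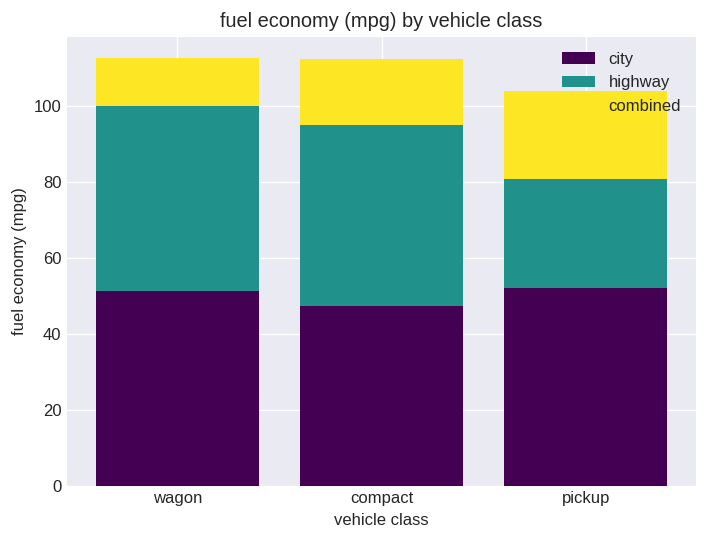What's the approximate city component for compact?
≈ 50

city top ≈ 50, bottom ≈ 0; segment ≈ 50.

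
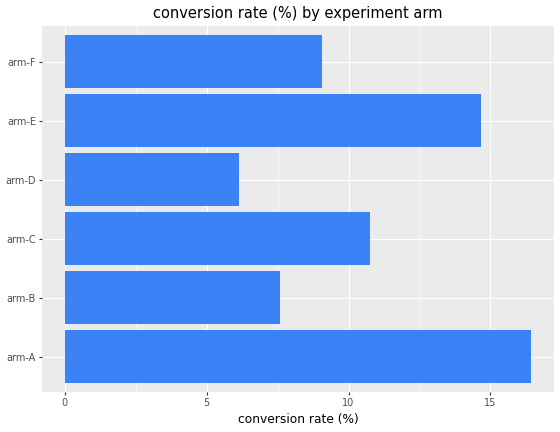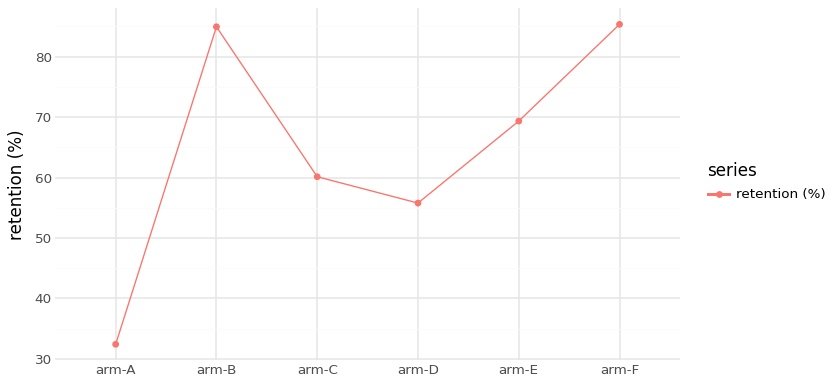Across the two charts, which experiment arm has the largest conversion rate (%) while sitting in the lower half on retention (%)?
Chart 2 median retention (%) ≈ 60; below-median experiment arms: arm-A, arm-C, arm-D. Among those, arm-A has the highest conversion rate (%) (≈ 16).

arm-A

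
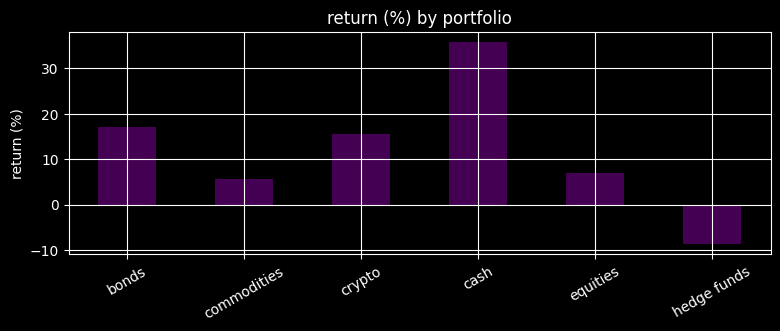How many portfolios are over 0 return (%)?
Above 0: bonds, commodities, crypto, cash, equities.

5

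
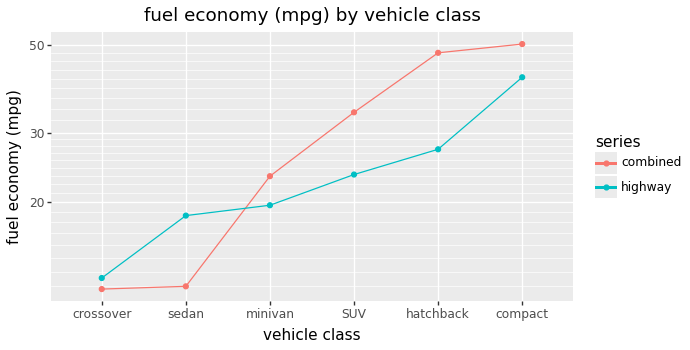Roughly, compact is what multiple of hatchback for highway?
compact ≈ 40, hatchback ≈ 25; 40/25 ≈ 1.6.

≈ 1.6×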